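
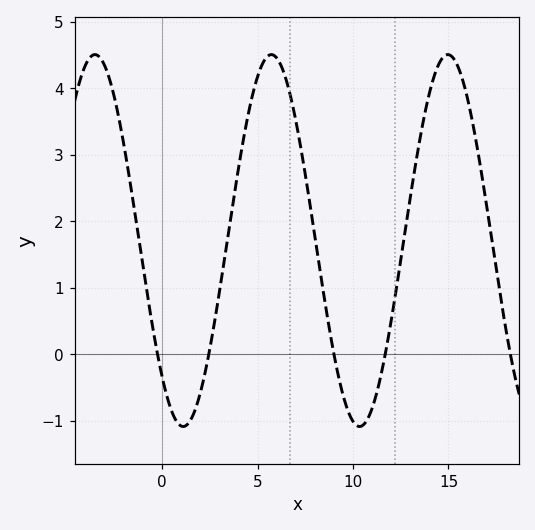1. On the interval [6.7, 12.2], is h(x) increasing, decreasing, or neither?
neither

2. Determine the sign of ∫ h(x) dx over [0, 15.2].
positive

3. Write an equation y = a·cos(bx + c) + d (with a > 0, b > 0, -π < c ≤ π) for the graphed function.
y = 2.8cos(0.68x + 2.39) + 1.71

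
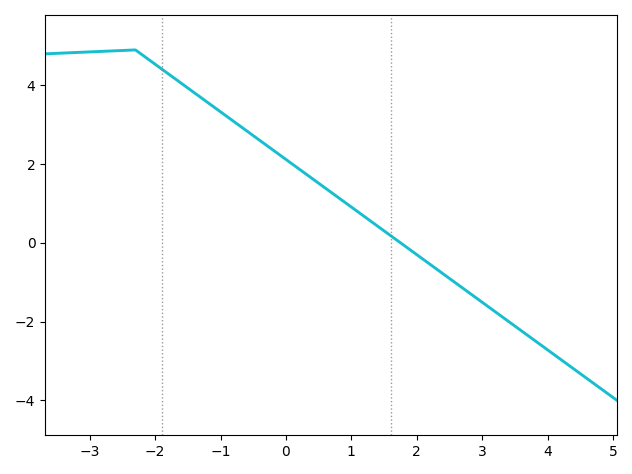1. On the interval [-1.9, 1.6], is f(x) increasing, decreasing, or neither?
decreasing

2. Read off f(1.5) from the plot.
0.4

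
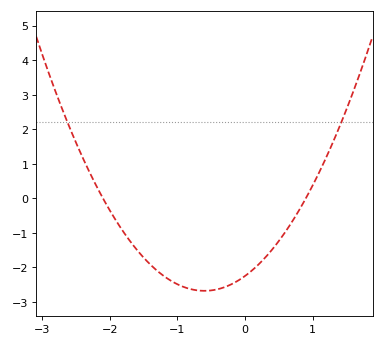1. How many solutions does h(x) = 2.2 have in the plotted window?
2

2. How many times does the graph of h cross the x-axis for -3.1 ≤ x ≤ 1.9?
2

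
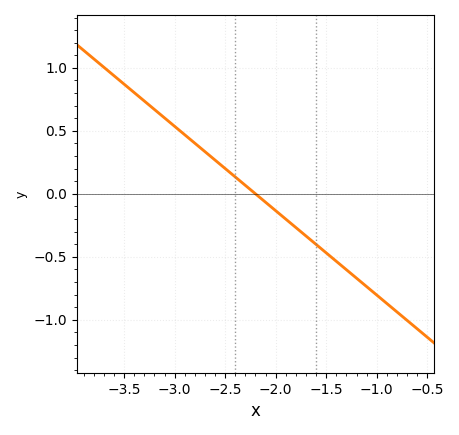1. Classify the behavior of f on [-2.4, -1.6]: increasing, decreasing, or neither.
decreasing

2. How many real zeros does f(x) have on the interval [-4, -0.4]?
1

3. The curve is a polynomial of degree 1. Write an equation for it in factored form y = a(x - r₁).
y = -0.67(x + 2.2)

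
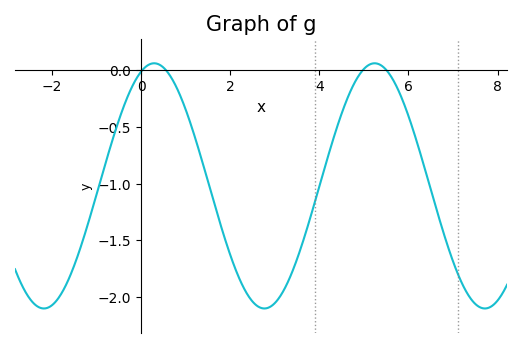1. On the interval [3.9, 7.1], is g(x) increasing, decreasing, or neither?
neither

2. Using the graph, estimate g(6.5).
-1.05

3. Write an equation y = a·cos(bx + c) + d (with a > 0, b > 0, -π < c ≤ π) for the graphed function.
y = 1.08cos(1.27x - 0.372) - 1.02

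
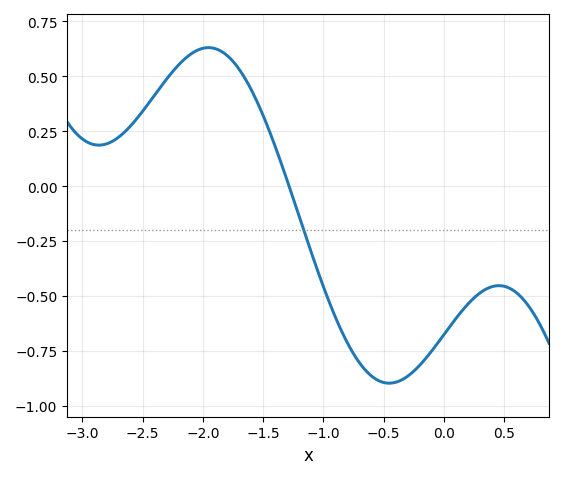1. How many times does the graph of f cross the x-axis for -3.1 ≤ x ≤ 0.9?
1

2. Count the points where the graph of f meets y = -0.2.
1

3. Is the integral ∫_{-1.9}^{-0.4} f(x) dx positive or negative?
negative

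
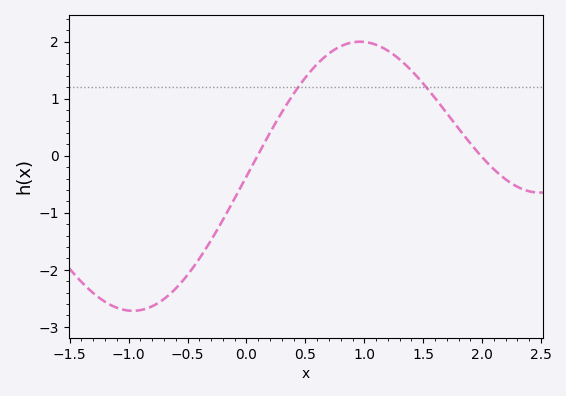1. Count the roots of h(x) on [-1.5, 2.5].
2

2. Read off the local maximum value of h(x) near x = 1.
2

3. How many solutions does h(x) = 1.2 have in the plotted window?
2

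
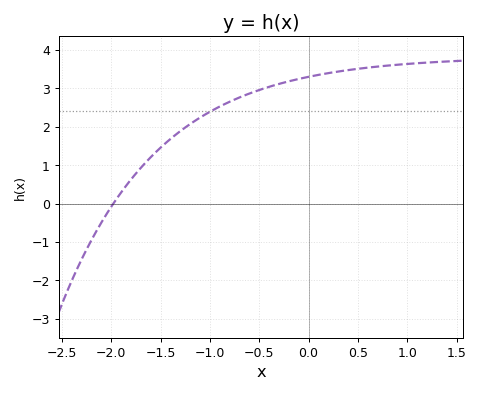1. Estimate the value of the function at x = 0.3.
3.44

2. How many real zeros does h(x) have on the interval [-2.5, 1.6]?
1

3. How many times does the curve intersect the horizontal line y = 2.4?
1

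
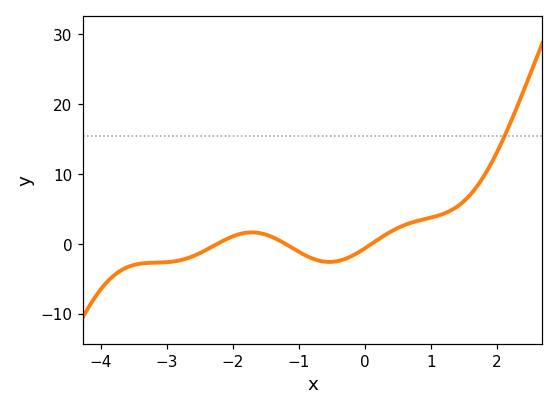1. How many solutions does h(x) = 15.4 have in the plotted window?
1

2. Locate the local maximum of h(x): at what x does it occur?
-1.7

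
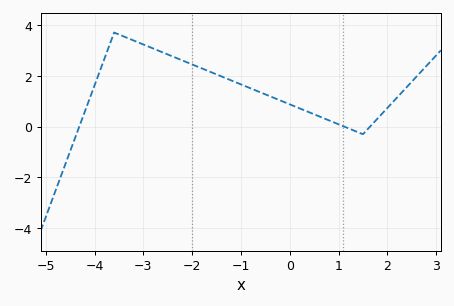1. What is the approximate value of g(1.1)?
0.014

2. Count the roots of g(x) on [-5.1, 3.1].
3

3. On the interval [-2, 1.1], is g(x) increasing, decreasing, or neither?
decreasing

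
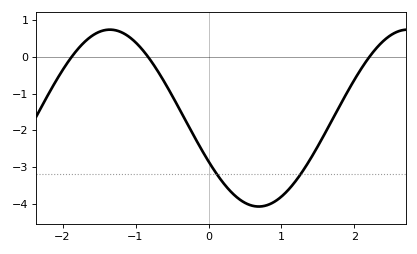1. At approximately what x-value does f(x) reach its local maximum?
-1.4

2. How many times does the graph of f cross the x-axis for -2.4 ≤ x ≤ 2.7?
3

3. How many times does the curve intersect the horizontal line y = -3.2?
2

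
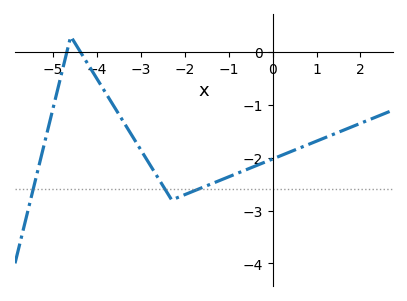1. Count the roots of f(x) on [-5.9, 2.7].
2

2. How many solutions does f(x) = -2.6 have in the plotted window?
3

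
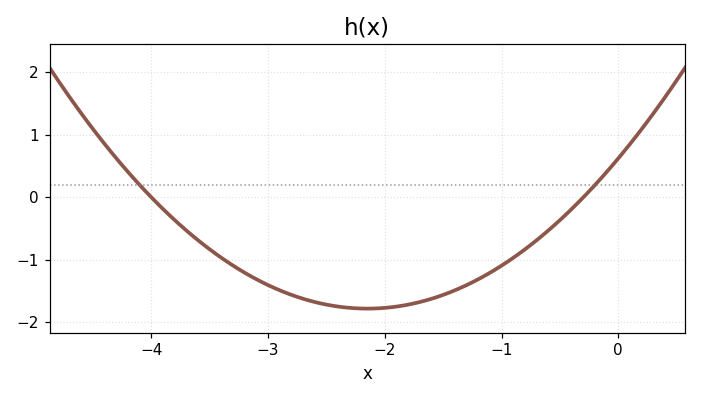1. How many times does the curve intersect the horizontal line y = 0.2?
2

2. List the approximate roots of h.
-4, -0.3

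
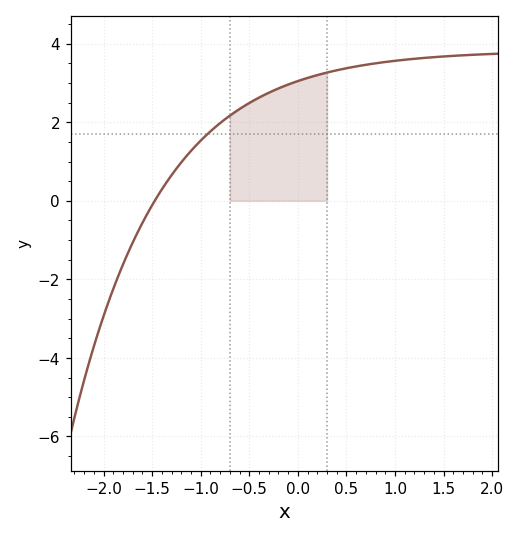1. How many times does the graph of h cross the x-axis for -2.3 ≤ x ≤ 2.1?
1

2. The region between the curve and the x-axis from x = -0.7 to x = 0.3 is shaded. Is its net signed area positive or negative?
positive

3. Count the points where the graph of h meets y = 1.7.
1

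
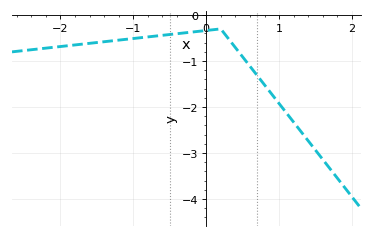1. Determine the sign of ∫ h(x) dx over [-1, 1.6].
negative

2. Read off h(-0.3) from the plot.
-0.4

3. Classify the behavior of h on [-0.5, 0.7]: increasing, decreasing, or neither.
neither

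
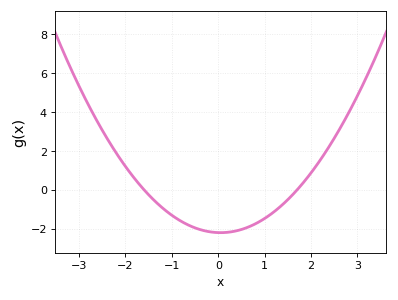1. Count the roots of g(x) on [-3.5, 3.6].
2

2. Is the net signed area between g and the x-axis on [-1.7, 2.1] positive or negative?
negative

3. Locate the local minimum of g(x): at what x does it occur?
0.05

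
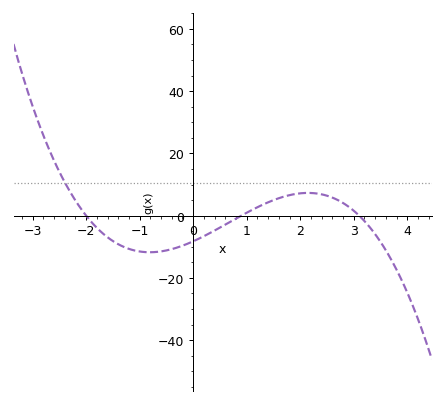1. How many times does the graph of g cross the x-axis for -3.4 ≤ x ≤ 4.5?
3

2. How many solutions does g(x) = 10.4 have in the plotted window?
1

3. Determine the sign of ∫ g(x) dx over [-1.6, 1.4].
negative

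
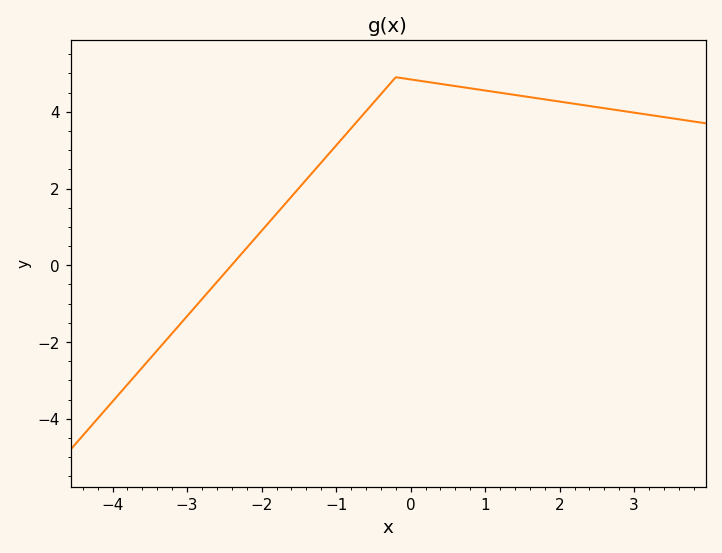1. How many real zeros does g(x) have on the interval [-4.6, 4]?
1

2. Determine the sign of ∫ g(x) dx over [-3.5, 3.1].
positive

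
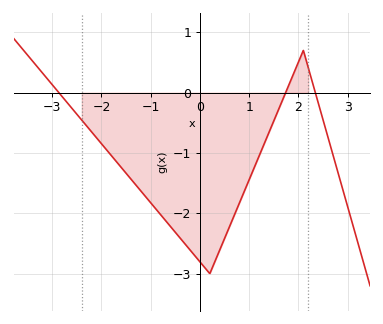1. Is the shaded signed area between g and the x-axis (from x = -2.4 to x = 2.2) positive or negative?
negative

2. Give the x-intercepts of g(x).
-2.87, 1.74, 2.34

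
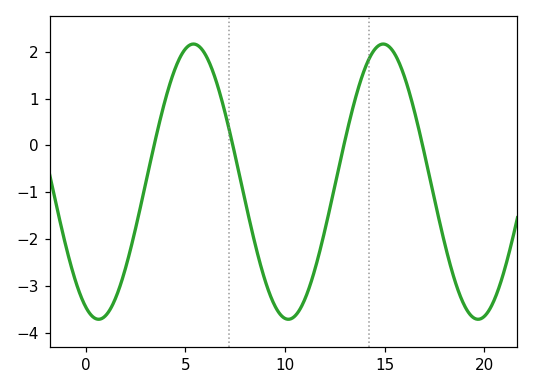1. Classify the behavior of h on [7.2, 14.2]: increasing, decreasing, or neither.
neither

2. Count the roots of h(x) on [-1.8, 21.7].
4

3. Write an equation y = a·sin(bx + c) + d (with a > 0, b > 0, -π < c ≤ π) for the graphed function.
y = 2.93sin(0.66x - 2) - 0.77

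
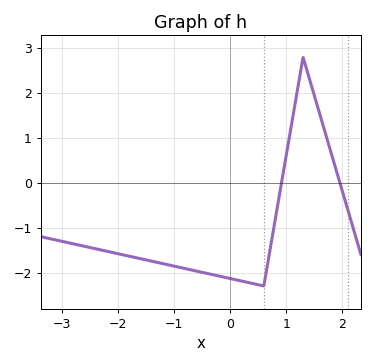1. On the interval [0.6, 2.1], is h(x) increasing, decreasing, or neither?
neither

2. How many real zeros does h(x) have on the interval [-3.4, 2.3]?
2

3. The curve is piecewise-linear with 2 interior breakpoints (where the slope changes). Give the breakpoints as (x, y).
(0.6, -2.3); (1.3, 2.8)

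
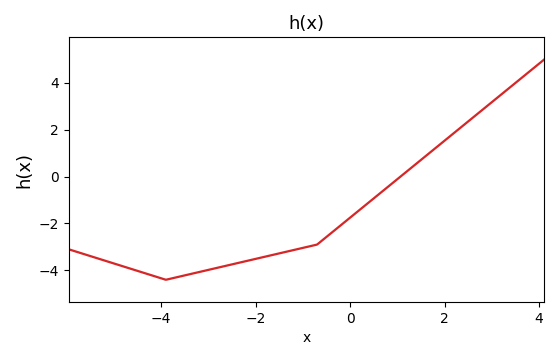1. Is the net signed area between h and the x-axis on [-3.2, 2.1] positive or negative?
negative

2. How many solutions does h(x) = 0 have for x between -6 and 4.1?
1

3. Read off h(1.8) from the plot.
1.2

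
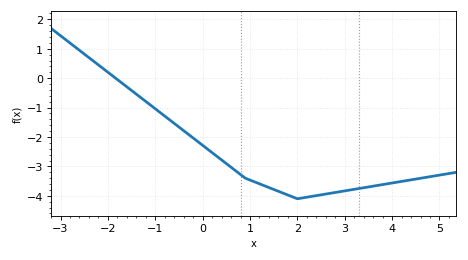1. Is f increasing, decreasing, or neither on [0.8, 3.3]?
neither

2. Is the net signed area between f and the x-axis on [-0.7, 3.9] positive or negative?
negative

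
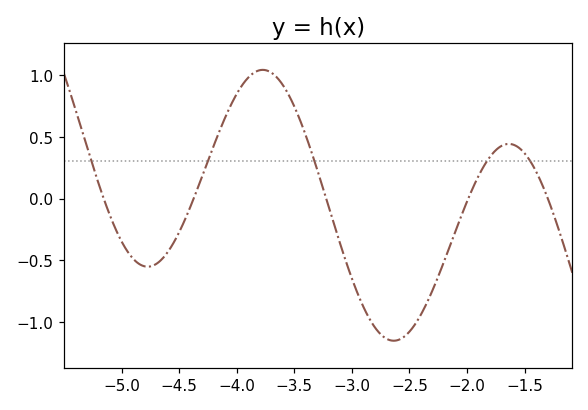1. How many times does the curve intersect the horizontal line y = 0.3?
5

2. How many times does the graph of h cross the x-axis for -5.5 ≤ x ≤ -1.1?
5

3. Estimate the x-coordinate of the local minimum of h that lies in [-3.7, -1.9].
-2.6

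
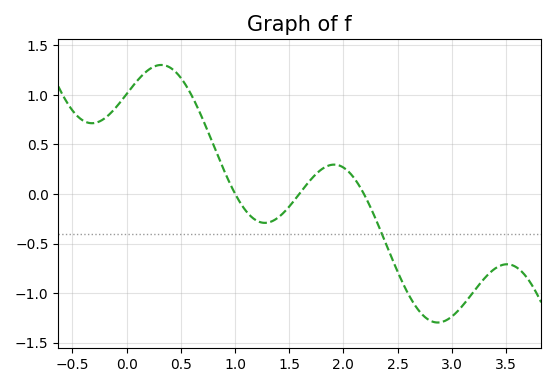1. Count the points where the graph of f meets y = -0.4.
1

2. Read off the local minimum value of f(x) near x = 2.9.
-1.3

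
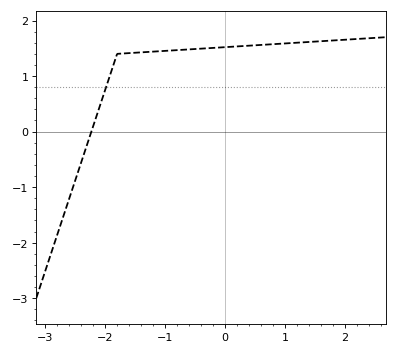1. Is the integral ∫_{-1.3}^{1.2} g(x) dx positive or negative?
positive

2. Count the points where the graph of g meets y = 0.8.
1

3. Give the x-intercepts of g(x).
-2.23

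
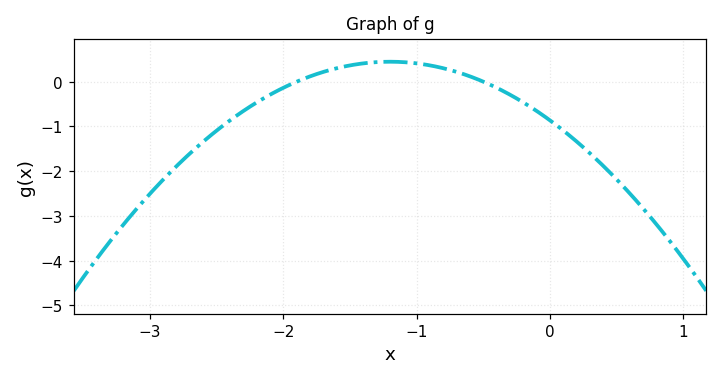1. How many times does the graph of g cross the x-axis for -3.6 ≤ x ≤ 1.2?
2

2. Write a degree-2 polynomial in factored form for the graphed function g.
y = -0.91(x + 1.9)(x + 0.5)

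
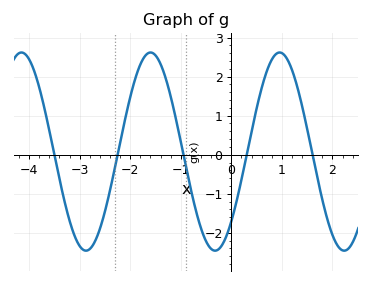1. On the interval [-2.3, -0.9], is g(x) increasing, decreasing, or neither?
neither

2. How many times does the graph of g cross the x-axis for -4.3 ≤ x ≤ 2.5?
5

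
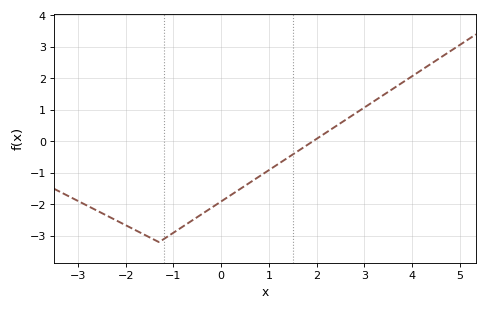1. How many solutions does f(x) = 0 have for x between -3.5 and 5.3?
1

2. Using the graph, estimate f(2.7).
0.778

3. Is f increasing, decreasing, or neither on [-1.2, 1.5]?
increasing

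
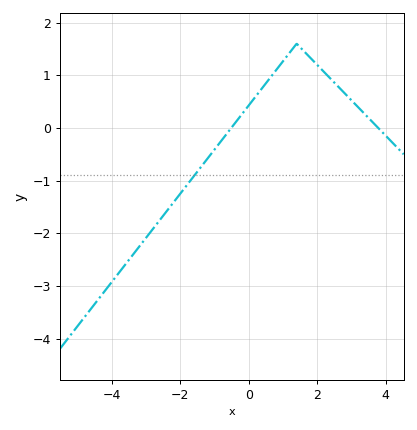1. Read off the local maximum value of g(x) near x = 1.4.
1.6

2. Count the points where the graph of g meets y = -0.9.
1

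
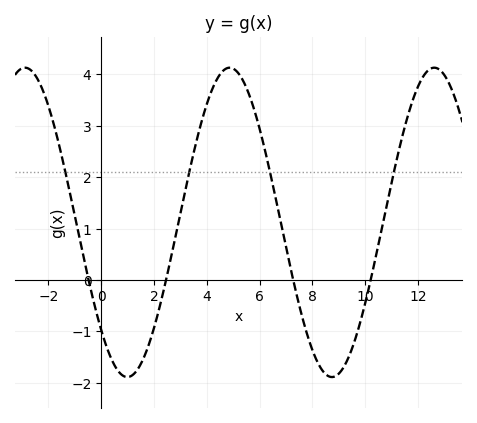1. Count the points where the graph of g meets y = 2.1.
4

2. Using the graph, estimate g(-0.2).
-0.601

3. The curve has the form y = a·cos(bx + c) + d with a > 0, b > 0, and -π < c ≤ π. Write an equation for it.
y = 3.01cos(0.81x + 2.34) + 1.12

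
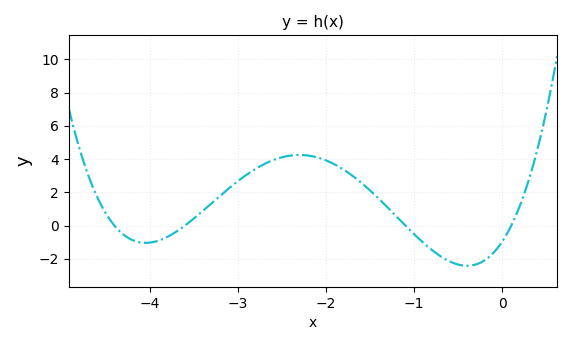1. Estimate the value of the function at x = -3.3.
1.33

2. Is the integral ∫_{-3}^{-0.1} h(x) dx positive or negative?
positive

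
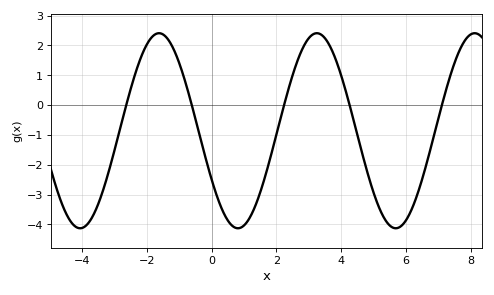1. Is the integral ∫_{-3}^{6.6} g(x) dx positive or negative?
negative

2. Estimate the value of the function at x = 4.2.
0.249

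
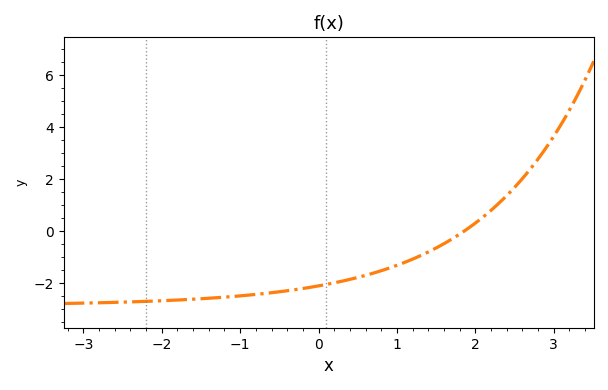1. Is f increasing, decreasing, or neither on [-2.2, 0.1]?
increasing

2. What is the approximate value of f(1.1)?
-1.2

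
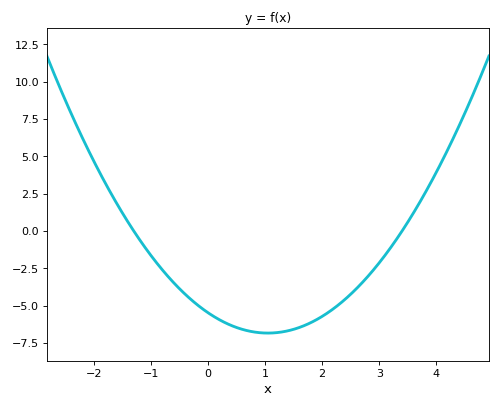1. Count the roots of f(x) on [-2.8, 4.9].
2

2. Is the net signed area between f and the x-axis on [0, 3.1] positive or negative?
negative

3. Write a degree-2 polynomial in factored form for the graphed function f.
y = 1.24(x + 1.3)(x - 3.4)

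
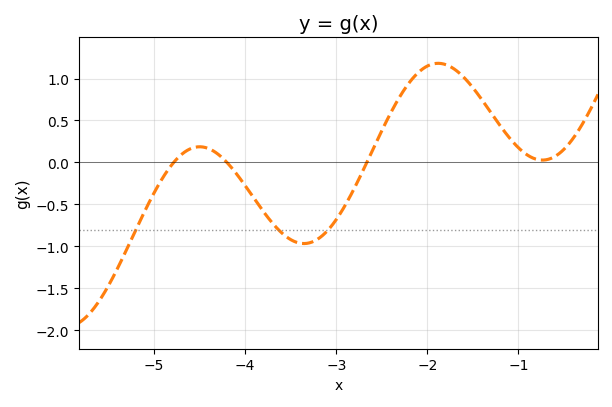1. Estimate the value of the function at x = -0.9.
0.087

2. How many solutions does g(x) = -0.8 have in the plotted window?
3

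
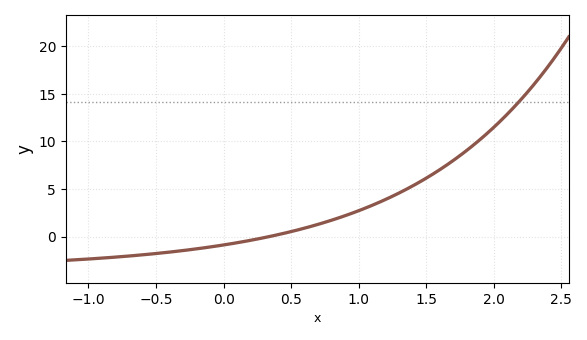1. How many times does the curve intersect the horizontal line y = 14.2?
1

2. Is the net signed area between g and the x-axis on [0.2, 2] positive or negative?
positive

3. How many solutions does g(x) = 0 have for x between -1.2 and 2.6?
1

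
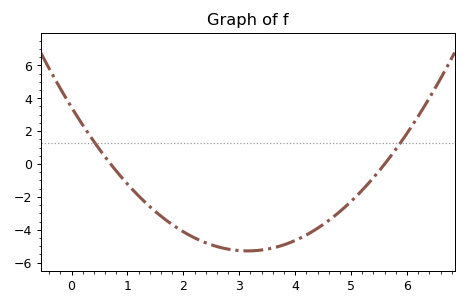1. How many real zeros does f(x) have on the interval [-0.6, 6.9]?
2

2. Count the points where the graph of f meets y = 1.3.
2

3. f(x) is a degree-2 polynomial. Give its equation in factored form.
y = 0.88(x - 0.7)(x - 5.6)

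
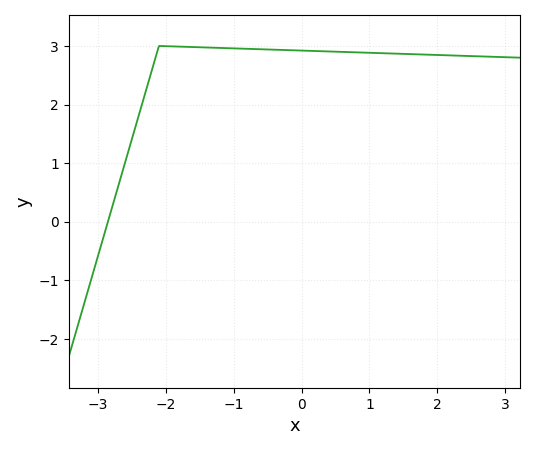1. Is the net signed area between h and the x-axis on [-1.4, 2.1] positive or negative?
positive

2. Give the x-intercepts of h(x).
-2.85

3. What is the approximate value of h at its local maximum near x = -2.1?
3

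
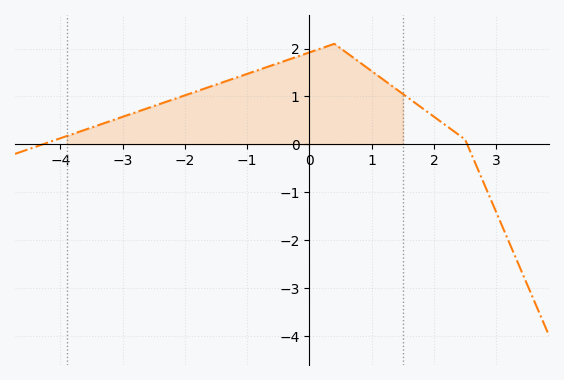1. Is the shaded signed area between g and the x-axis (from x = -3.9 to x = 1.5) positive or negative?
positive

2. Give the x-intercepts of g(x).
-4.2, 2.6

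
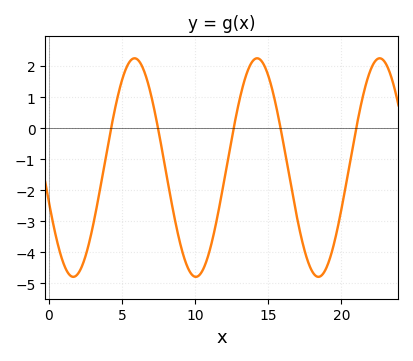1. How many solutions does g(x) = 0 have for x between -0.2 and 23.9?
5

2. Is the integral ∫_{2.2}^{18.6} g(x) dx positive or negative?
negative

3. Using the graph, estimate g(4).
-0.7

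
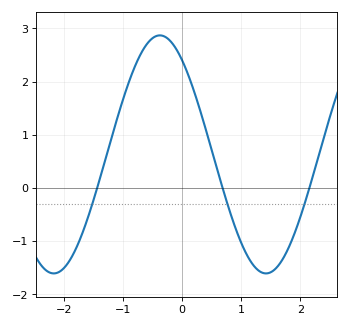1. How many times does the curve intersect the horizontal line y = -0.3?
3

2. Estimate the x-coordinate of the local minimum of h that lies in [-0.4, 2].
1.4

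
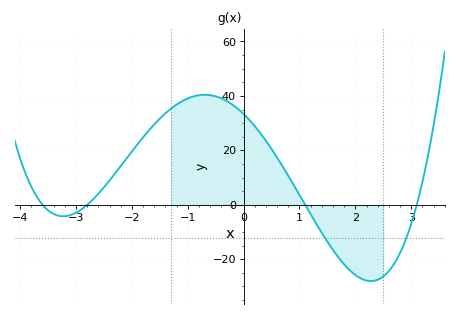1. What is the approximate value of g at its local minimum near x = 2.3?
-28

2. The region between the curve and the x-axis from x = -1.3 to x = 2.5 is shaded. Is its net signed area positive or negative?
positive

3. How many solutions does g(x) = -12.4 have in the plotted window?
2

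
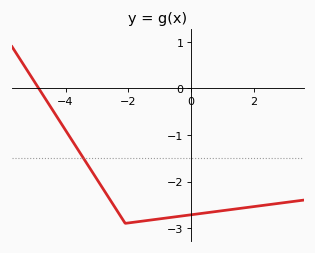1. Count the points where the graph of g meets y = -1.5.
1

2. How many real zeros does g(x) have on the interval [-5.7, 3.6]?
1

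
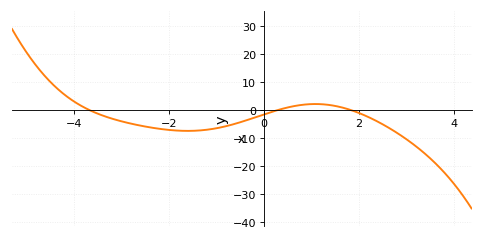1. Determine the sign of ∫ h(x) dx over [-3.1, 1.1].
negative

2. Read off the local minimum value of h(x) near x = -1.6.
-7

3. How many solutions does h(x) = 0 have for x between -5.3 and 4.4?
3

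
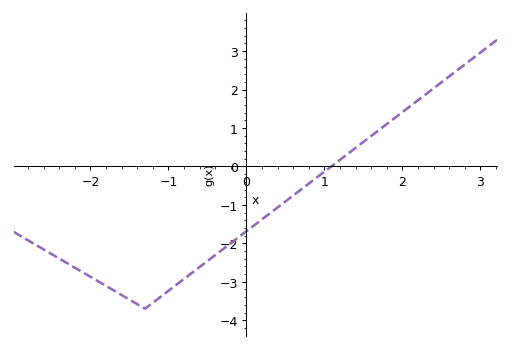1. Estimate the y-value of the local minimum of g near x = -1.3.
-3.7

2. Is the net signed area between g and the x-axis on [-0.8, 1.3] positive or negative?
negative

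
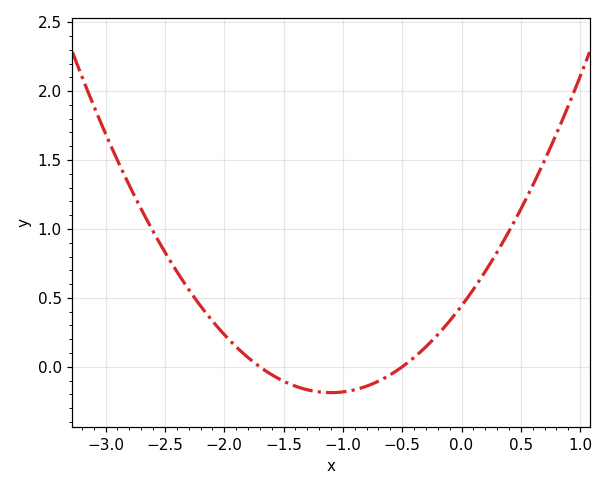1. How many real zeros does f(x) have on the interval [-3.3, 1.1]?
2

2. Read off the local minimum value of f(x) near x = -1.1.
-0.187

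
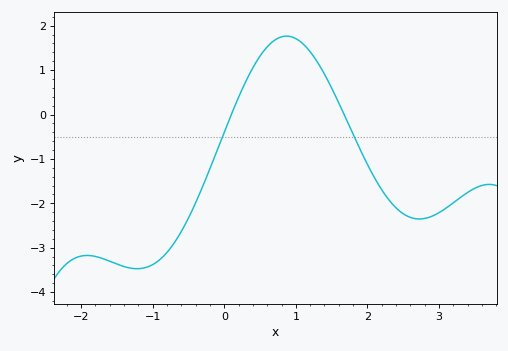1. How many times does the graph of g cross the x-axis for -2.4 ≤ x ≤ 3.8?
2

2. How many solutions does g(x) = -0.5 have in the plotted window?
2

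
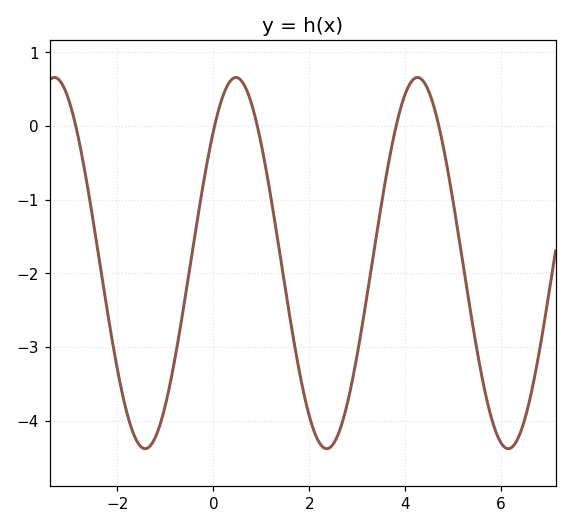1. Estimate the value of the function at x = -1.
-3.8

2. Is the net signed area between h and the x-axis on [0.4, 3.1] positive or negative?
negative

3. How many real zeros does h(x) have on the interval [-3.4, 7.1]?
5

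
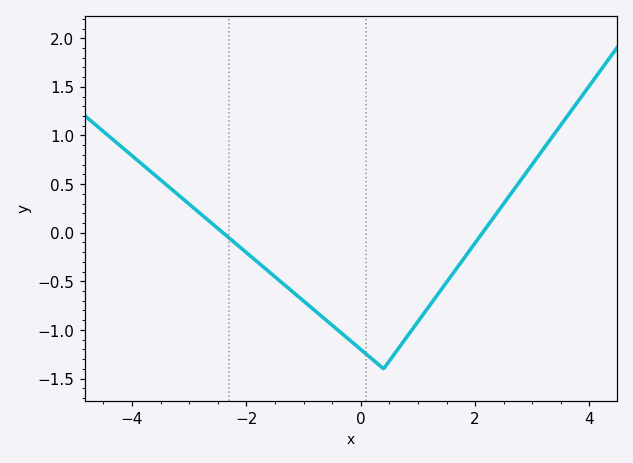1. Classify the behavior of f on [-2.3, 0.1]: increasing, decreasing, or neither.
decreasing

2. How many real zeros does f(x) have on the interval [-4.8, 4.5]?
2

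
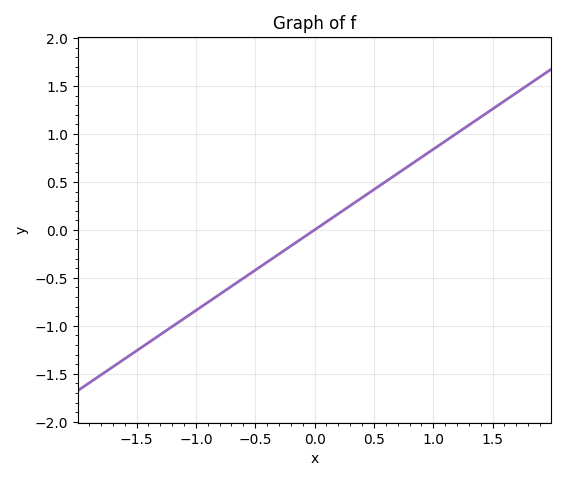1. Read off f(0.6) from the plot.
0.504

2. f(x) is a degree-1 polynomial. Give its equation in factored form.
y = 0.84(x - 0)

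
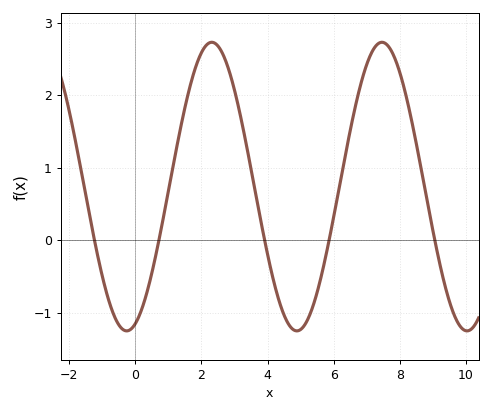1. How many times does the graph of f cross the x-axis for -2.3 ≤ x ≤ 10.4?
5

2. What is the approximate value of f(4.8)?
-1.2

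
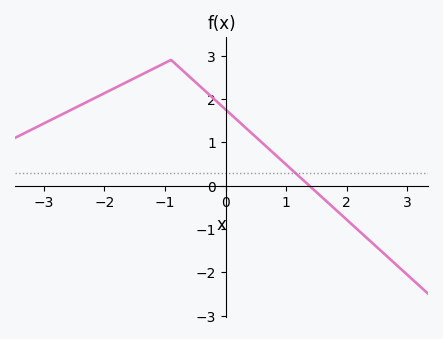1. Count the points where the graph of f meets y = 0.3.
1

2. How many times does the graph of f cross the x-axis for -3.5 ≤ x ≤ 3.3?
1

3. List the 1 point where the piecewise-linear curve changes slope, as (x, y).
(-0.9, 2.9)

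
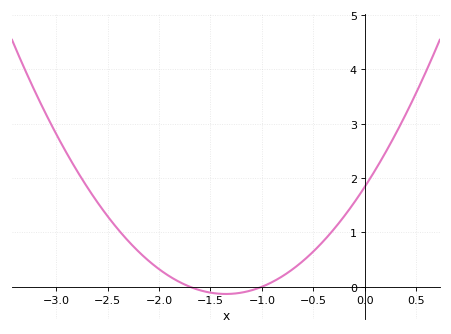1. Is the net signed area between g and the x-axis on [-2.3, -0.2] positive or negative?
positive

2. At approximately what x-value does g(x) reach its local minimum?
-1.35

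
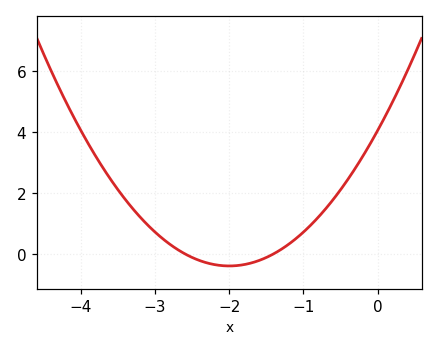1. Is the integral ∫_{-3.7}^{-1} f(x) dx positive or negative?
positive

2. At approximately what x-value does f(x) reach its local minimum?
-2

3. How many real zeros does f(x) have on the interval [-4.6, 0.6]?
2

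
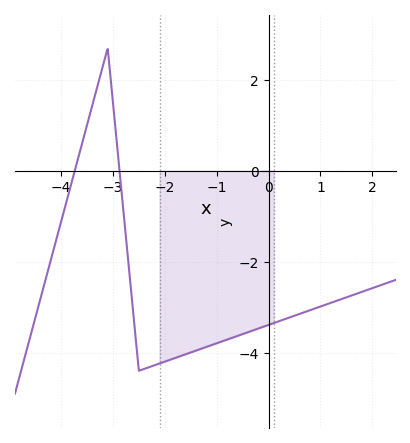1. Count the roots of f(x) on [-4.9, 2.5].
2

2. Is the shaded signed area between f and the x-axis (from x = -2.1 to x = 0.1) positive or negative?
negative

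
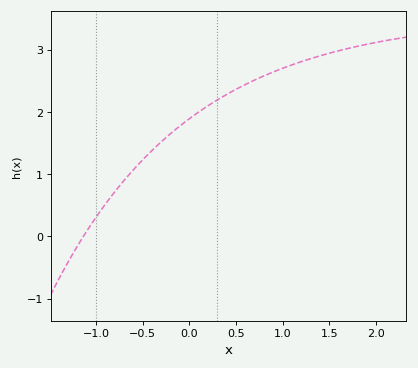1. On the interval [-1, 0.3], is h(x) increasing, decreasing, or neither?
increasing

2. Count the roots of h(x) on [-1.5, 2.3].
1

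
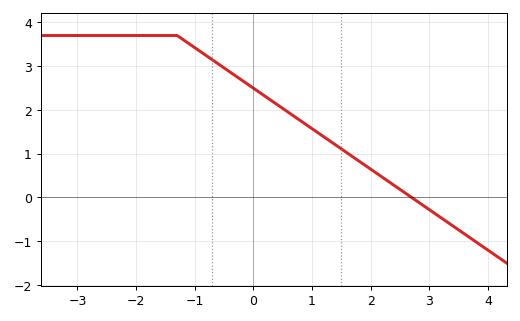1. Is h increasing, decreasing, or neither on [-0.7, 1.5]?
decreasing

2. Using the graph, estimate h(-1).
3.42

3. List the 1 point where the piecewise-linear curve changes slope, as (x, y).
(-1.3, 3.7)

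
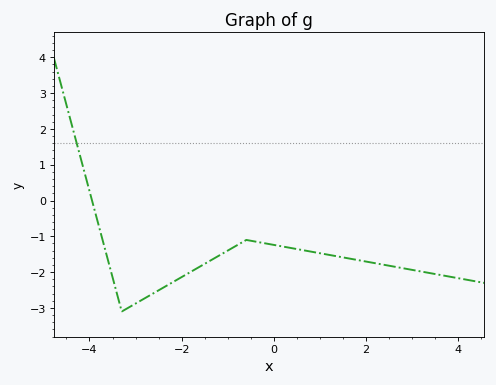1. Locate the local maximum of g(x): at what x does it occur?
-0.6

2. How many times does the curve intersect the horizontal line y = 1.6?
1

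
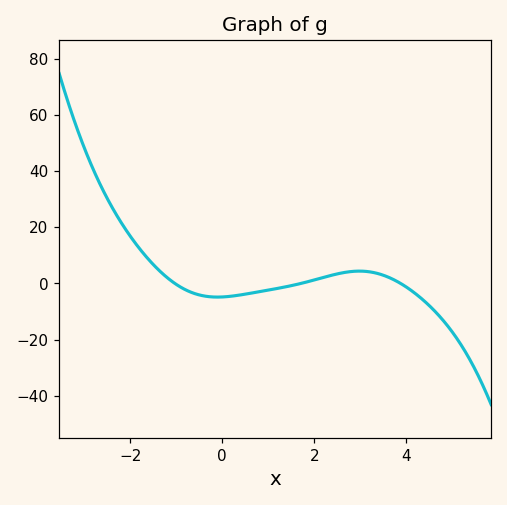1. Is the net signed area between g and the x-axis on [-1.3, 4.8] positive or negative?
negative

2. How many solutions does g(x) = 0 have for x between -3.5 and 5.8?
3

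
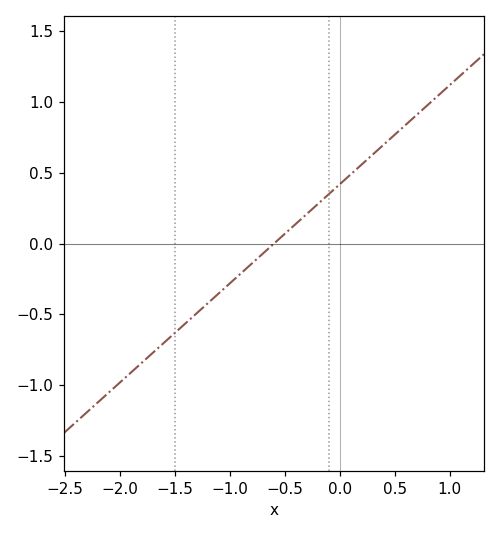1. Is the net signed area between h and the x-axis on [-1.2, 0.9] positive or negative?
positive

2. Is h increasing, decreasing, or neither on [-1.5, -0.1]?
increasing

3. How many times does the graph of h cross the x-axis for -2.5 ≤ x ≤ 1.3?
1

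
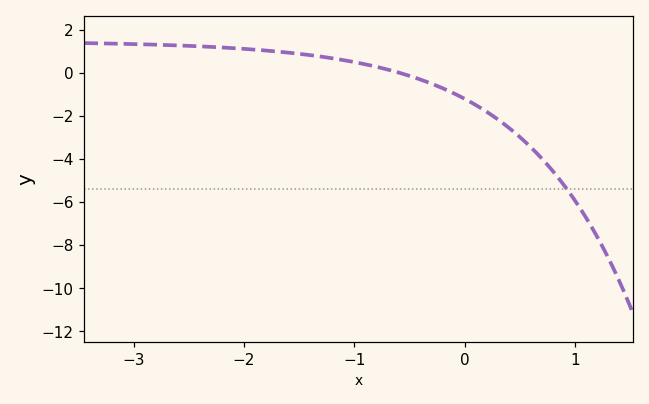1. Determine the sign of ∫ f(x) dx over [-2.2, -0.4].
positive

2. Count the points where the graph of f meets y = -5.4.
1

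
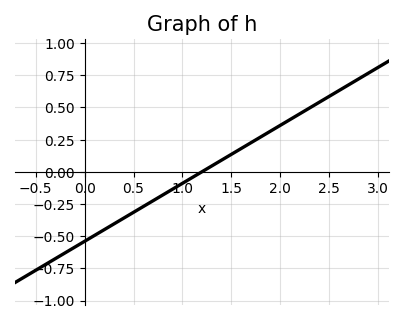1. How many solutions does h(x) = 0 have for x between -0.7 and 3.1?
1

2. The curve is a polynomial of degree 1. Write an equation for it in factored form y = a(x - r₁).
y = 0.45(x - 1.2)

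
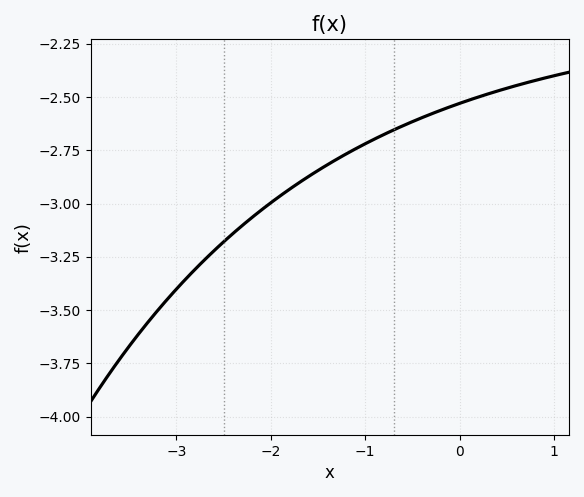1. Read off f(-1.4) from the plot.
-2.82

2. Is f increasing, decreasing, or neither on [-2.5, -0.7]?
increasing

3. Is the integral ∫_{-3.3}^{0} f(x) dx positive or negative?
negative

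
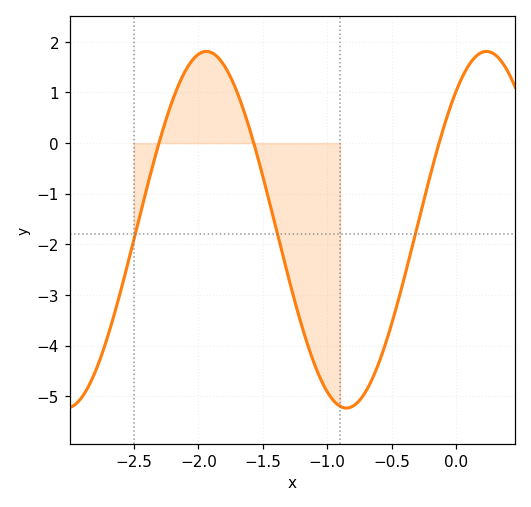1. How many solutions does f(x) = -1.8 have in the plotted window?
3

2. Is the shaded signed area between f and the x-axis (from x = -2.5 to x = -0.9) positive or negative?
negative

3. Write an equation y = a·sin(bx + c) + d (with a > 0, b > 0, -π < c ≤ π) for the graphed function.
y = 3.52sin(2.89x + 0.89) - 1.71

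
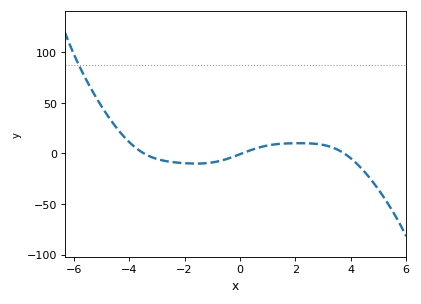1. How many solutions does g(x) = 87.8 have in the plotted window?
1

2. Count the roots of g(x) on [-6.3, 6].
3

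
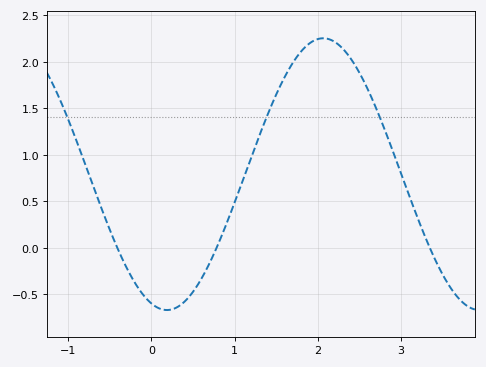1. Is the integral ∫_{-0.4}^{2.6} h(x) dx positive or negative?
positive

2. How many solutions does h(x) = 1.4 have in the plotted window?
3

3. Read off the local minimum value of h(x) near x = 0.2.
-0.65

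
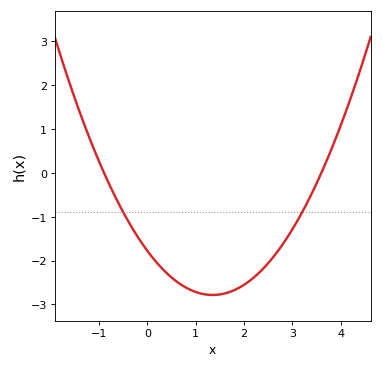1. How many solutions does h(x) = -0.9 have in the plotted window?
2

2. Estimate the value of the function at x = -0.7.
-0.473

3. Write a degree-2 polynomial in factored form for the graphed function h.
y = 0.55(x + 0.9)(x - 3.6)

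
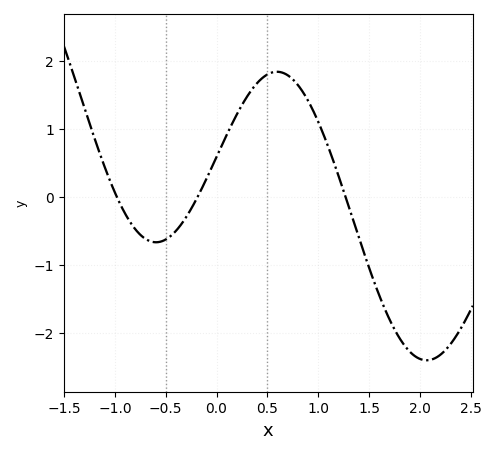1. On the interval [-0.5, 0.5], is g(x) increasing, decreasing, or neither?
increasing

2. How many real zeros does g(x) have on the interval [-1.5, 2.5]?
3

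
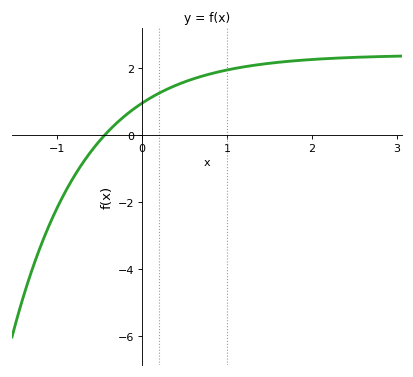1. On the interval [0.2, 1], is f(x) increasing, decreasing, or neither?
increasing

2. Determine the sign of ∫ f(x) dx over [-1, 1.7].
positive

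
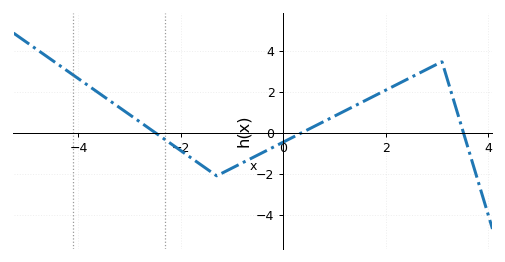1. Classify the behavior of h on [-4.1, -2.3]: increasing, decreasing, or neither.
decreasing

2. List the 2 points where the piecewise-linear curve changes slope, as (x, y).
(-1.3, -2.1); (3.1, 3.5)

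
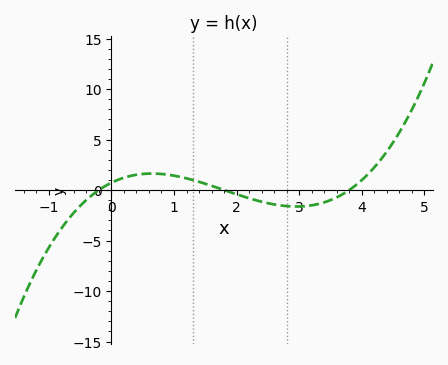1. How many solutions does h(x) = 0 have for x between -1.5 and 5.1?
3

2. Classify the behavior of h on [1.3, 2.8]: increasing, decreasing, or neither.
decreasing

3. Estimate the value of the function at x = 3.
-1.5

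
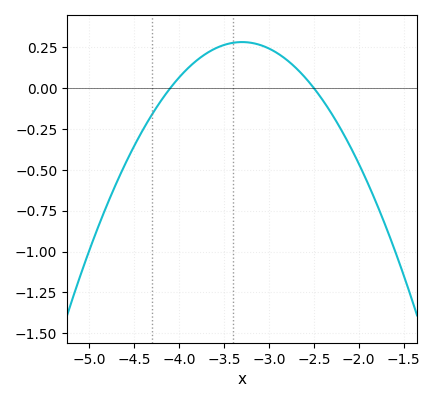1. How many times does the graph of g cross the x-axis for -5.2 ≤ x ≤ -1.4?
2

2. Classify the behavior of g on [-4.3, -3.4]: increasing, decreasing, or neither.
increasing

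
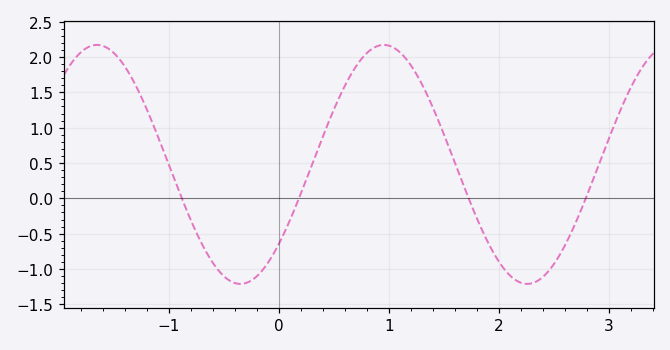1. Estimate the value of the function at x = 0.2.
0.05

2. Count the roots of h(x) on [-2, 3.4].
4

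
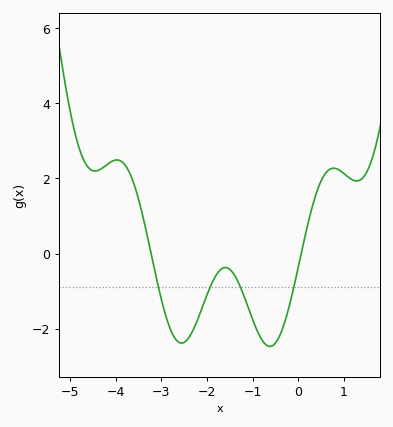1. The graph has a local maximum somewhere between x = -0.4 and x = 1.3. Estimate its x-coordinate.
0.8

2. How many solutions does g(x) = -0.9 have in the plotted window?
4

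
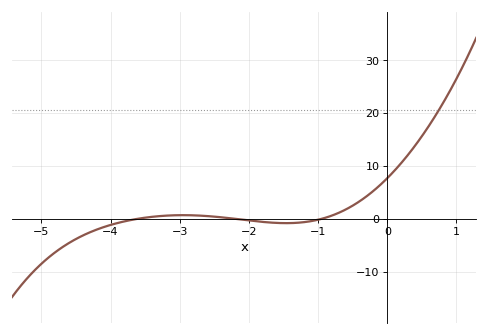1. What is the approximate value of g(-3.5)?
0.263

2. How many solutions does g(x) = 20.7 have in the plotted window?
1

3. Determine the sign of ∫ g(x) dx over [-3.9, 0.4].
positive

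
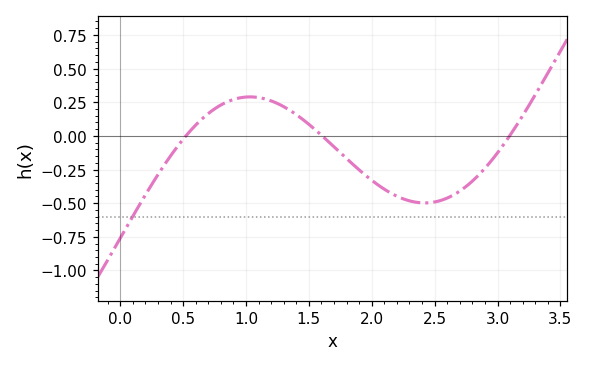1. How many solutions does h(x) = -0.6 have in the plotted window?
1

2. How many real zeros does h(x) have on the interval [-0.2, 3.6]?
3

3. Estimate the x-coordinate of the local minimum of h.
2.4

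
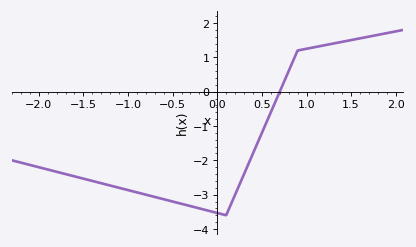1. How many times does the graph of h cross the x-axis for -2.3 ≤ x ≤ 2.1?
1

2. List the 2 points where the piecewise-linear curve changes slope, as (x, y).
(0.1, -3.6); (0.9, 1.2)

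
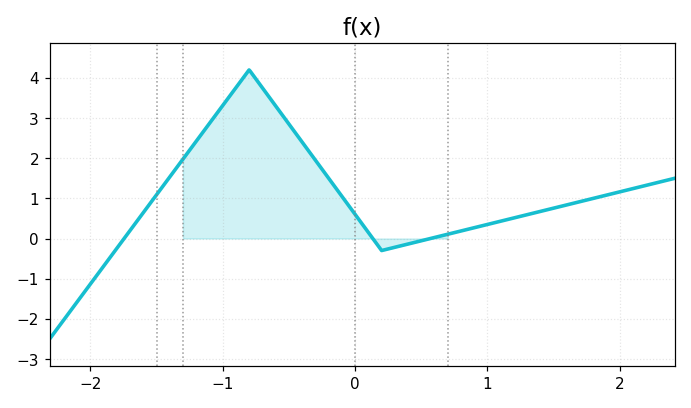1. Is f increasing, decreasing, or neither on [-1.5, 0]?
neither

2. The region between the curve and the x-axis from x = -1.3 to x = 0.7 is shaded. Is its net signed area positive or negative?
positive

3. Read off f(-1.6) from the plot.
0.6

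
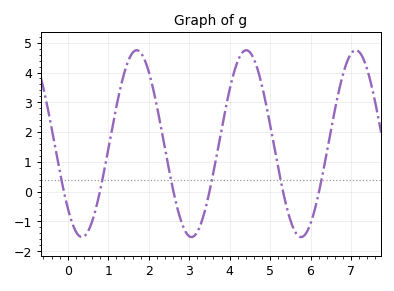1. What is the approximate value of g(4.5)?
4.7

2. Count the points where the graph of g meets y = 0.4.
6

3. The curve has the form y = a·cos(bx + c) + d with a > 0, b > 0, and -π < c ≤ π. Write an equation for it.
y = 3.14cos(2.3x + 2.3) + 1.61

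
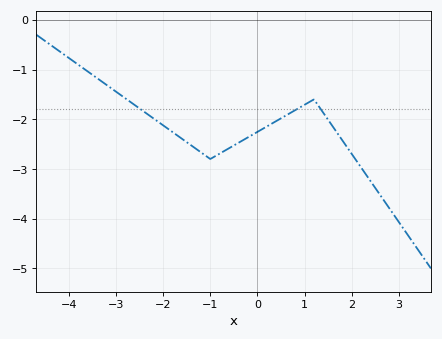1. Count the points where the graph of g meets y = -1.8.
3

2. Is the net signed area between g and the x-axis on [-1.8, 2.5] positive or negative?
negative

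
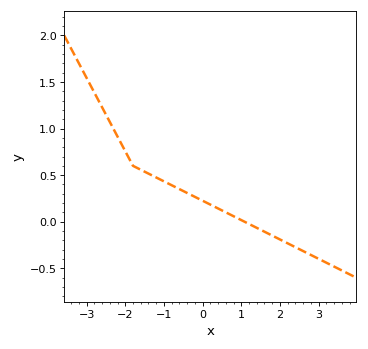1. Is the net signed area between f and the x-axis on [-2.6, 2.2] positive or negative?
positive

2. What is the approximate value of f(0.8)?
0.05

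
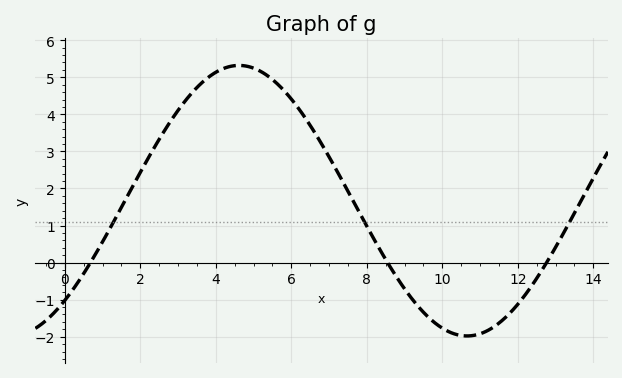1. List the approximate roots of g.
0.6, 8.6, 12.8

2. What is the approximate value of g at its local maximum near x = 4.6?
5.3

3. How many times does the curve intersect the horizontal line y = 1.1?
3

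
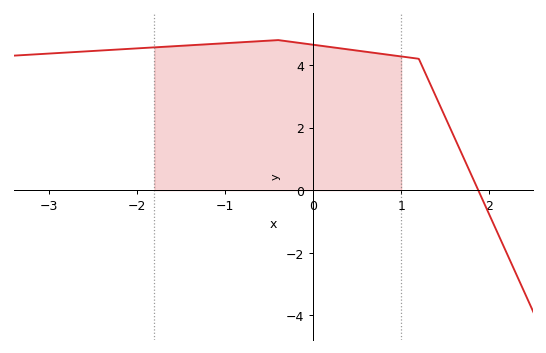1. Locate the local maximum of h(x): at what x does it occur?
-0.401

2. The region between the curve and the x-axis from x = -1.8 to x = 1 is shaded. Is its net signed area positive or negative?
positive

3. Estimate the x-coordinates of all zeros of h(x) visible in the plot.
1.87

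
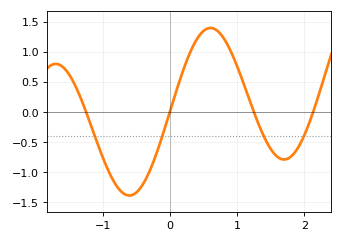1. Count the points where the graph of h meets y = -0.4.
4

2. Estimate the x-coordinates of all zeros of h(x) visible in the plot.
-1.2, 0, 1.2, 2.1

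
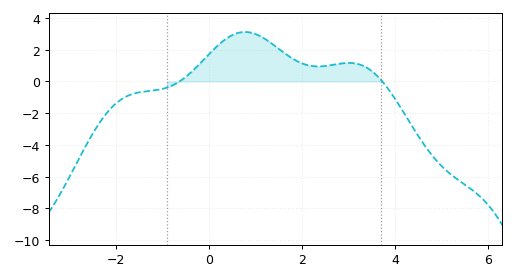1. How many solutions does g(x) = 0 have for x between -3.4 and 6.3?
2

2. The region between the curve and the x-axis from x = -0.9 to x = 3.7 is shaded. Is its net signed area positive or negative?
positive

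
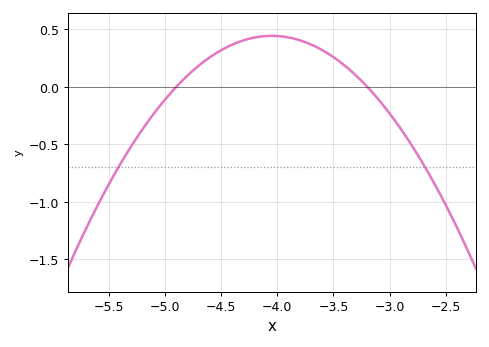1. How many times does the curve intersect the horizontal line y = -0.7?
2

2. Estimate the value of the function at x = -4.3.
0.403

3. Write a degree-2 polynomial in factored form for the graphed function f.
y = -0.61(x + 4.9)(x + 3.2)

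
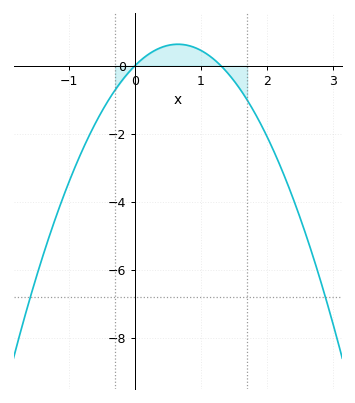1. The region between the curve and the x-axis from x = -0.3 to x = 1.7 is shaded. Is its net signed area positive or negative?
positive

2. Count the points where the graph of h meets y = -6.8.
2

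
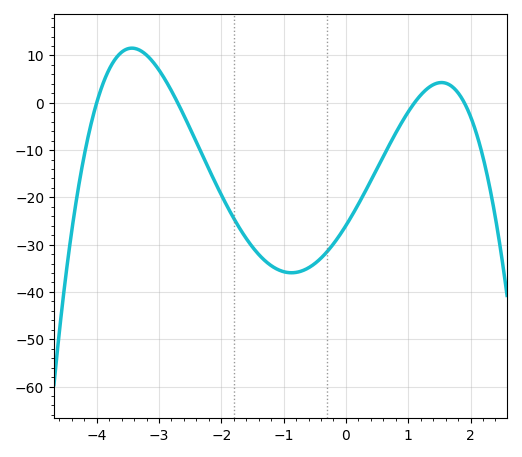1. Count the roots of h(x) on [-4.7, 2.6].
4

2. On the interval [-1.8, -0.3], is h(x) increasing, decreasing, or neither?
neither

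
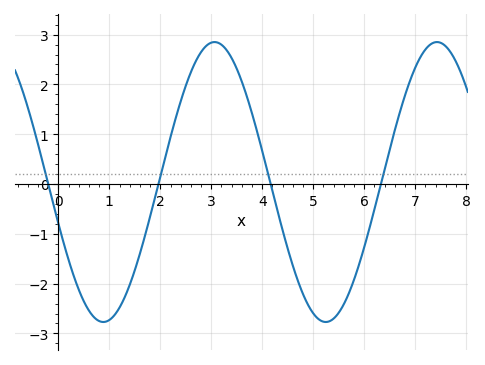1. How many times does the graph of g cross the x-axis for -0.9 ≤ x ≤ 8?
4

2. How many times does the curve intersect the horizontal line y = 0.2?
4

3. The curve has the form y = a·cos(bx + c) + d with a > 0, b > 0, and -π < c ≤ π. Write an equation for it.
y = 2.81cos(1.44x + 1.87) + 0.04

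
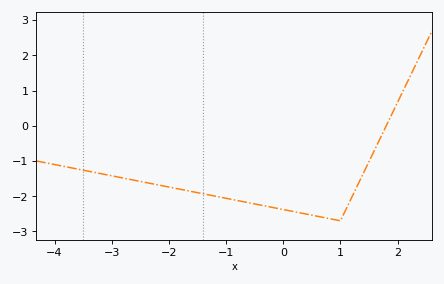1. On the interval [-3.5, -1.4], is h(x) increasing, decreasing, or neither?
decreasing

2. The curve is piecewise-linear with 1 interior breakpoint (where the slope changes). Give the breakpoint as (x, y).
(1, -2.7)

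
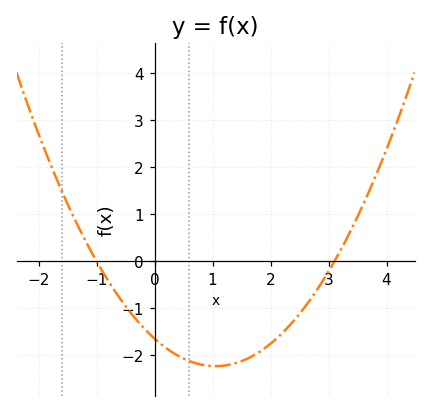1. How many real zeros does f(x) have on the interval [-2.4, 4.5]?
2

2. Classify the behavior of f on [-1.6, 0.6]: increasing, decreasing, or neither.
decreasing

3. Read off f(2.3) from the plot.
-1.4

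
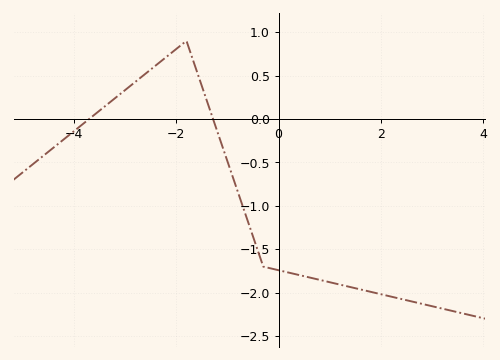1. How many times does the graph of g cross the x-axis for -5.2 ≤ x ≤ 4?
2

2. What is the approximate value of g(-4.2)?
-0.236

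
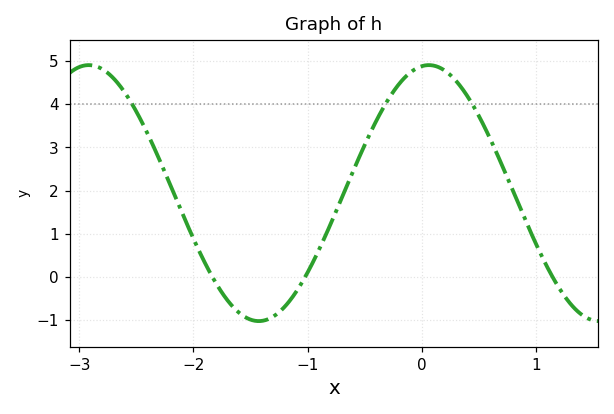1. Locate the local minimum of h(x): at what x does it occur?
-1.43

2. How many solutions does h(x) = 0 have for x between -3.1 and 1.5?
3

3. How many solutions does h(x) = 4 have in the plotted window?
3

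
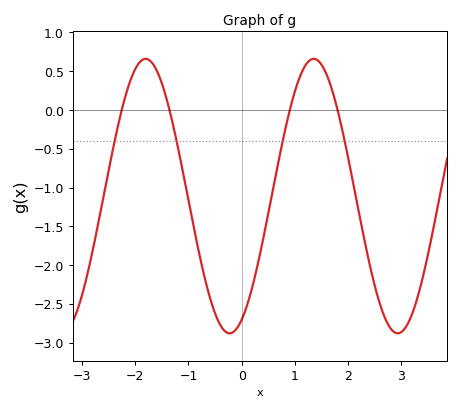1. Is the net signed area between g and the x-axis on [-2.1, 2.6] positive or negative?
negative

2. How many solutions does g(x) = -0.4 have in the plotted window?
4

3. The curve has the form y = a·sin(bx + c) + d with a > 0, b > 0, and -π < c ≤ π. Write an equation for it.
y = 1.77sin(2x - 1.1) - 1.11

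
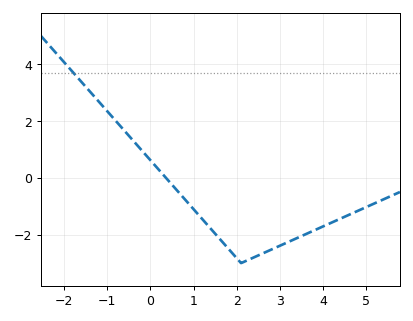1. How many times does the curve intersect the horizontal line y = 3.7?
1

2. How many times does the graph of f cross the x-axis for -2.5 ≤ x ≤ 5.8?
1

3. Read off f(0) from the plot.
0.616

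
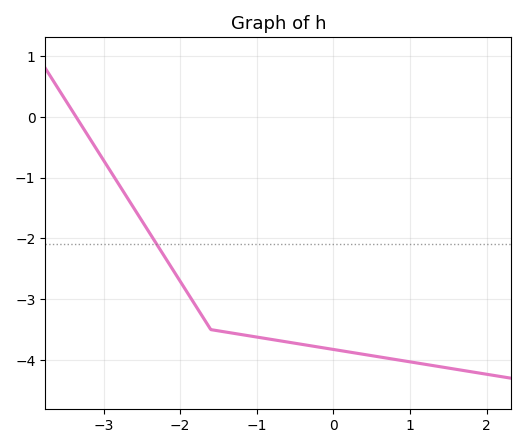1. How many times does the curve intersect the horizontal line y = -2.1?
1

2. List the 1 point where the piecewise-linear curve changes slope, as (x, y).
(-1.6, -3.5)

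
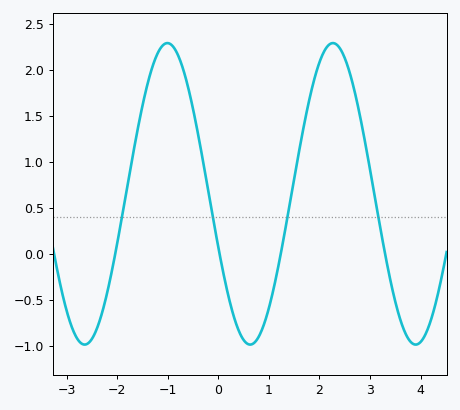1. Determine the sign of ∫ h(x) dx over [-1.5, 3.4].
positive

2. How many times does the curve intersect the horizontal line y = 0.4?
4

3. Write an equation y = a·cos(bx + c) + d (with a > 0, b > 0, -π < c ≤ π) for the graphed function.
y = 1.64cos(1.9x + 1.9) + 0.65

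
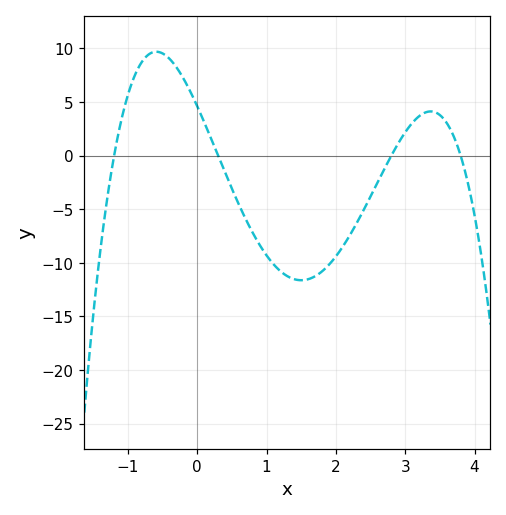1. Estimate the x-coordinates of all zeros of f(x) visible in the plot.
-1.2, 0.3, 2.8, 3.8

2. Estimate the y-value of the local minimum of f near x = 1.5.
-11.5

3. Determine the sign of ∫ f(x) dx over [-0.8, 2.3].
negative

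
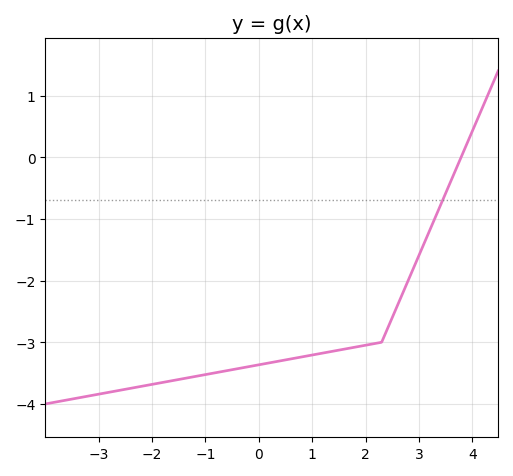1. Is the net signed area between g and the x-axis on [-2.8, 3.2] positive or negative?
negative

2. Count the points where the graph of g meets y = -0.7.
1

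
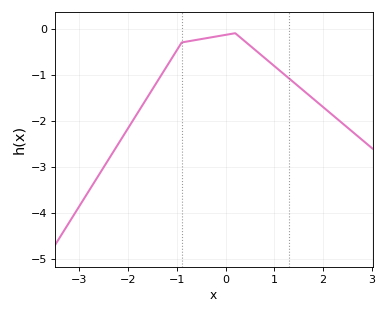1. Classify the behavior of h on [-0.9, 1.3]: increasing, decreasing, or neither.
neither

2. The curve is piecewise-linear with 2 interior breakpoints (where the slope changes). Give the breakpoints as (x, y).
(-0.9, -0.3); (0.2, -0.1)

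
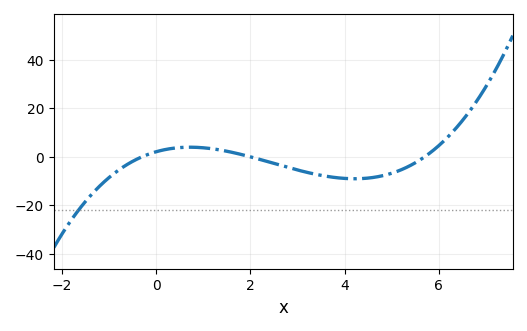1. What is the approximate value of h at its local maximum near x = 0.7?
3.97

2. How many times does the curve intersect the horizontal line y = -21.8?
1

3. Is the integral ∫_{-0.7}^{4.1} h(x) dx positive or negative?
negative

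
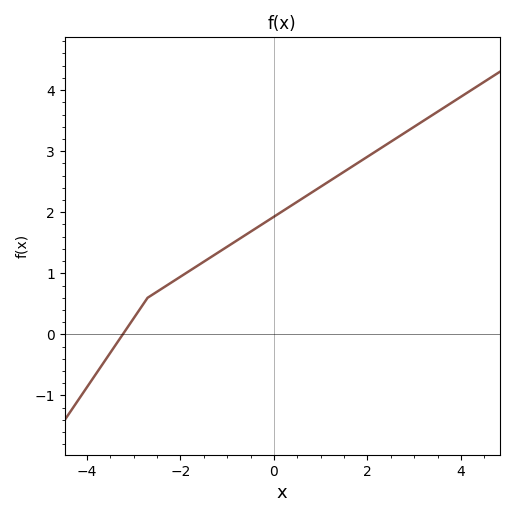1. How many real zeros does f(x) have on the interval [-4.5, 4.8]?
1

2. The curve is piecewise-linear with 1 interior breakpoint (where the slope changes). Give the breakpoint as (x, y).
(-2.7, 0.6)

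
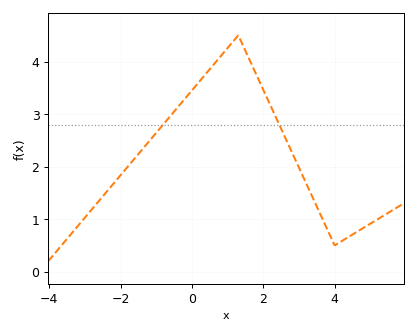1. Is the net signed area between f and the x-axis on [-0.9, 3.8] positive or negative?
positive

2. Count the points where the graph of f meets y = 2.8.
2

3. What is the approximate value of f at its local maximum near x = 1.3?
4.5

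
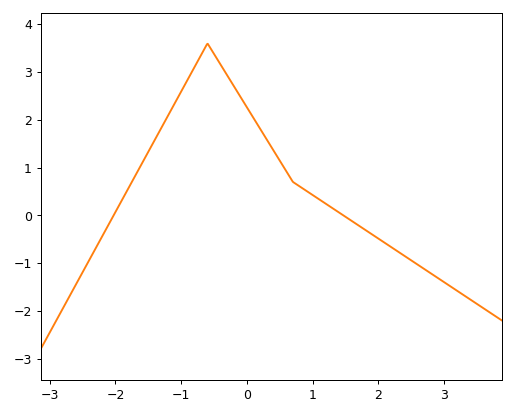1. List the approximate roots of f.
-2, 1.5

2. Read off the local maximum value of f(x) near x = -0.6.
3.6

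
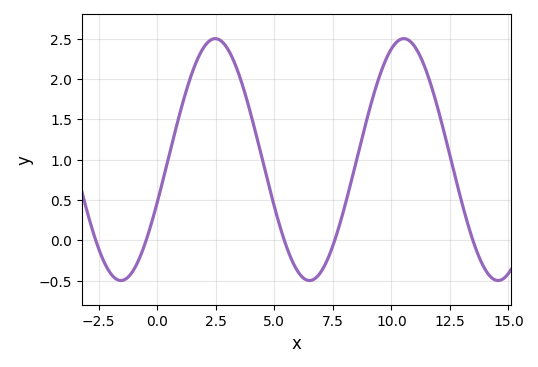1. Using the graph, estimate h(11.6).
2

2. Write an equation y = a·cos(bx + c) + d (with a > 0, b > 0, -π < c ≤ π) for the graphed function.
y = 1.5cos(0.78x - 1.9) + 1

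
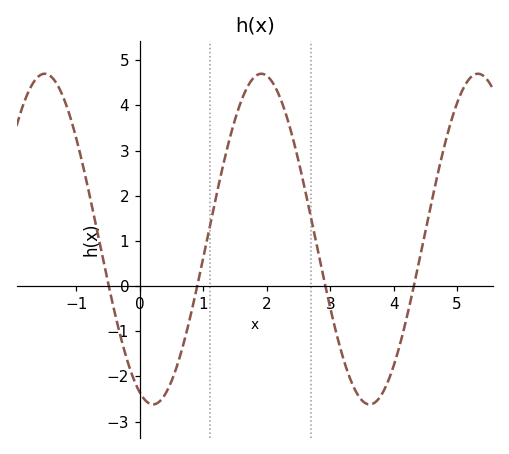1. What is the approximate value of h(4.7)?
2.52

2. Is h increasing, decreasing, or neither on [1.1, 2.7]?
neither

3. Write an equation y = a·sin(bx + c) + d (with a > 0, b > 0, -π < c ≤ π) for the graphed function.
y = 3.66sin(1.84x - 1.95) + 1.04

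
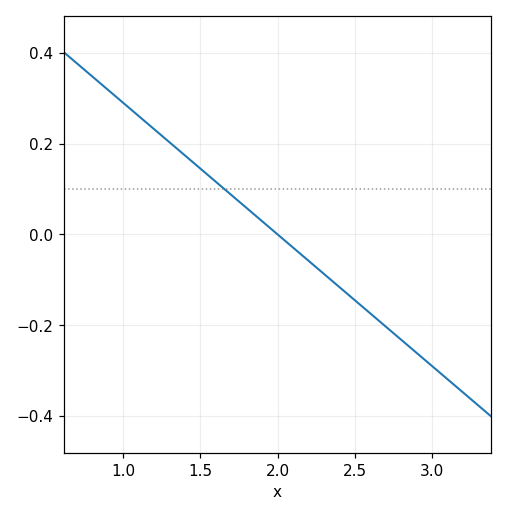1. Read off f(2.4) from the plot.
-0.12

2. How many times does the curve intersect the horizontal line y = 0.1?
1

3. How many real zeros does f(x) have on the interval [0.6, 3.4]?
1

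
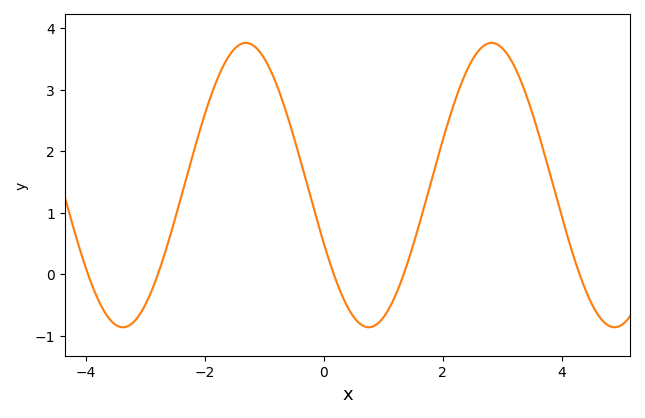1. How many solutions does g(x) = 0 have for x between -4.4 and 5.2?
5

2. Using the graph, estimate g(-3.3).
-0.844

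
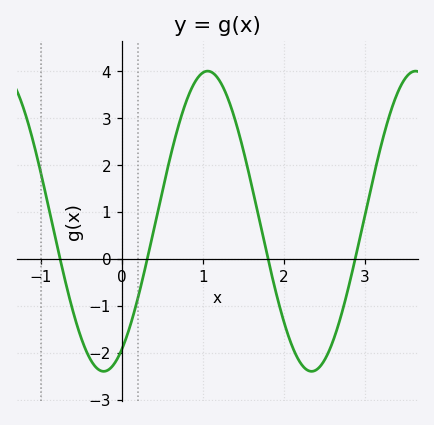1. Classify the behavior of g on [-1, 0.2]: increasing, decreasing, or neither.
neither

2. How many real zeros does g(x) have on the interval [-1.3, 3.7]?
4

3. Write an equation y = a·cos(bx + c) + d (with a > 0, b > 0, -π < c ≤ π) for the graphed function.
y = 3.2cos(2.45x - 2.59) + 0.8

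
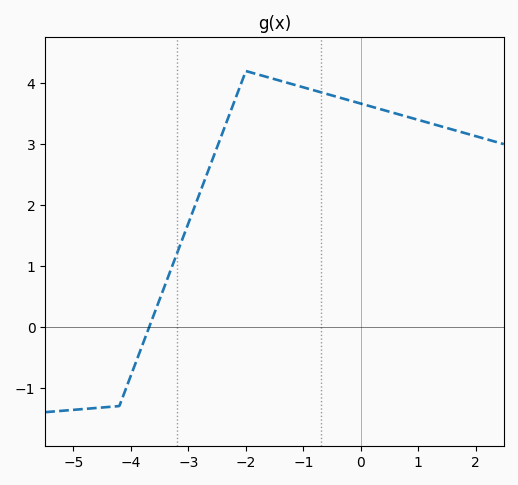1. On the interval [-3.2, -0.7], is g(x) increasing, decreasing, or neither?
neither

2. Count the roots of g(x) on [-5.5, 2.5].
1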